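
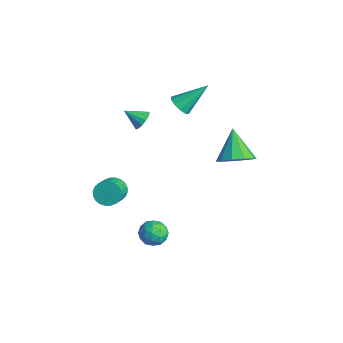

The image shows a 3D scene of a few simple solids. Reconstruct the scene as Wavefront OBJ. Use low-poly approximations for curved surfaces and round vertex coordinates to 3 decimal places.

v -1.722 -3.087 -2.237
v -1.137 -2.909 -2.689
v -0.294 -3.716 -1.915
v -0.878 -3.893 -1.463
v -1.119 -2.695 -2.485
v -0.276 -3.501 -1.711
v -1.194 -2.54 -2.243
v -0.35 -3.347 -1.469
v -1.348 -2.469 -2
v -0.505 -3.275 -1.226
v -1.559 -2.491 -1.793
v -0.716 -3.298 -1.019
v -1.795 -2.605 -1.654
v -0.952 -3.411 -0.88
v -2.02 -2.791 -1.603
v -1.177 -3.598 -0.83
v -2.2 -3.023 -1.649
v -1.356 -3.83 -0.876
v -2.306 -3.264 -1.785
v -1.463 -4.071 -1.011
v -2.324 -3.479 -1.989
v -1.481 -4.285 -1.215
v -2.25 -3.633 -2.231
v -1.406 -4.44 -1.457
v -2.095 -3.705 -2.474
v -1.252 -4.511 -1.7
v -1.884 -3.682 -2.681
v -1.041 -4.489 -1.907
v -1.648 -3.569 -2.82
v -0.805 -4.375 -2.046
v -1.423 -3.382 -2.87
v -0.58 -4.189 -2.097
v -1.244 -3.15 -2.824
v -0.4 -3.957 -2.051
v 1.99 -2.37 -3.369
v 2.481 -2.21 -2.746
v 1.659 -3.51 -2.814
v 2.15 -3.35 -2.191
v 1.474 -2.917 -2.295
v 1.679 -2.212 -2.638
v 2.461 -3.508 -2.922
v 2.666 -2.803 -3.265
v 2.773 -2.913 -2.47
v 2.163 -2.547 -2.082
v 1.977 -3.173 -3.478
v 1.367 -2.807 -3.09
v 2.264 -2.19 -3.106
v 1.876 -3.53 -2.454
v 1.478 -3.275 -2.515
v 1.767 -3.181 -2.149
v 1.793 -2.192 -3.043
v 2.082 -2.097 -2.677
v 1.49 -2.512 -2.412
v 2.058 -3.623 -2.883
v 2.347 -3.528 -2.517
v 2.373 -2.539 -3.411
v 2.662 -2.445 -3.045
v 2.65 -3.208 -3.148
v 2.725 -2.509 -2.577
v 2.53 -3.179 -2.251
v 2.713 -3.272 -2.681
v 2.833 -2.858 -2.882
v 2.366 -2.294 -2.35
v 2.172 -2.964 -2.024
v 1.774 -2.709 -2.085
v 1.894 -2.295 -2.287
v 2.537 -2.707 -2.188
v 1.968 -2.756 -3.536
v 1.774 -3.426 -3.21
v 2.246 -3.425 -3.273
v 2.366 -3.011 -3.475
v 1.61 -2.541 -3.309
v 1.415 -3.211 -2.983
v 1.307 -2.862 -2.678
v 1.427 -2.448 -2.879
v 1.603 -3.013 -3.372
v -2.875 1.536 1.813
v -2.179 1.472 1.689
v -2.505 3.044 3.107
v -2.342 1.76 1.401
v -2.709 1.962 1.27
v -3.139 2.002 1.347
v -3.468 1.864 1.602
v -3.571 1.601 1.938
v -3.408 1.313 2.226
v -3.041 1.111 2.357
v -2.611 1.071 2.28
v -2.281 1.209 2.025
v 4.189 0.631 3.267
v 4.668 0.064 3.937
v 2.971 1.149 4.573
v 4.92 0.628 3.949
v 4.893 1.193 3.7
v 4.598 1.544 3.286
v 4.146 1.546 2.864
v 3.711 1.198 2.596
v 3.458 0.634 2.584
v 3.485 0.069 2.833
v 3.781 -0.281 3.247
v 4.232 -0.283 3.669
v -2.68 -0.797 1.731
v -2.151 -1.115 1.901
v -3.32 -1.523 2.369
v -2.197 -0.856 2.148
v -2.397 -0.579 2.263
v -2.687 -0.371 2.209
v -2.974 -0.298 2.003
v -3.168 -0.383 1.711
v -3.206 -0.6 1.426
v -3.078 -0.879 1.237
v -2.823 -1.132 1.205
v -2.522 -1.279 1.34
v -2.272 -1.272 1.6
f 2 1 5
f 2 5 3
f 3 5 6
f 3 6 4
f 5 1 7
f 5 7 6
f 6 7 8
f 6 8 4
f 7 1 9
f 7 9 8
f 8 9 10
f 8 10 4
f 9 1 11
f 9 11 10
f 10 11 12
f 10 12 4
f 11 1 13
f 11 13 12
f 12 13 14
f 12 14 4
f 13 1 15
f 13 15 14
f 14 15 16
f 14 16 4
f 15 1 17
f 15 17 16
f 16 17 18
f 16 18 4
f 17 1 19
f 17 19 18
f 18 19 20
f 18 20 4
f 19 1 21
f 19 21 20
f 20 21 22
f 20 22 4
f 21 1 23
f 21 23 22
f 22 23 24
f 22 24 4
f 23 1 25
f 23 25 24
f 24 25 26
f 24 26 4
f 25 1 27
f 25 27 26
f 26 27 28
f 26 28 4
f 27 1 29
f 27 29 28
f 28 29 30
f 28 30 4
f 29 1 31
f 29 31 30
f 30 31 32
f 30 32 4
f 31 1 33
f 31 33 32
f 32 33 34
f 32 34 4
f 33 1 2
f 33 2 34
f 34 2 3
f 34 3 4
f 35 72 51
f 72 46 75
f 51 75 40
f 72 75 51
f 35 51 47
f 51 40 52
f 47 52 36
f 51 52 47
f 35 47 56
f 47 36 57
f 56 57 42
f 47 57 56
f 35 56 68
f 56 42 71
f 68 71 45
f 56 71 68
f 35 68 72
f 68 45 76
f 72 76 46
f 68 76 72
f 36 52 63
f 52 40 66
f 63 66 44
f 52 66 63
f 40 75 53
f 75 46 74
f 53 74 39
f 75 74 53
f 46 76 73
f 76 45 69
f 73 69 37
f 76 69 73
f 45 71 70
f 71 42 58
f 70 58 41
f 71 58 70
f 42 57 62
f 57 36 59
f 62 59 43
f 57 59 62
f 38 64 50
f 64 44 65
f 50 65 39
f 64 65 50
f 38 50 48
f 50 39 49
f 48 49 37
f 50 49 48
f 38 48 55
f 48 37 54
f 55 54 41
f 48 54 55
f 38 55 60
f 55 41 61
f 60 61 43
f 55 61 60
f 38 60 64
f 60 43 67
f 64 67 44
f 60 67 64
f 39 65 53
f 65 44 66
f 53 66 40
f 65 66 53
f 37 49 73
f 49 39 74
f 73 74 46
f 49 74 73
f 41 54 70
f 54 37 69
f 70 69 45
f 54 69 70
f 43 61 62
f 61 41 58
f 62 58 42
f 61 58 62
f 44 67 63
f 67 43 59
f 63 59 36
f 67 59 63
f 78 77 80
f 78 80 79
f 80 77 81
f 80 81 79
f 81 77 82
f 81 82 79
f 82 77 83
f 82 83 79
f 83 77 84
f 83 84 79
f 84 77 85
f 84 85 79
f 85 77 86
f 85 86 79
f 86 77 87
f 86 87 79
f 87 77 88
f 87 88 79
f 88 77 78
f 88 78 79
f 90 89 92
f 90 92 91
f 92 89 93
f 92 93 91
f 93 89 94
f 93 94 91
f 94 89 95
f 94 95 91
f 95 89 96
f 95 96 91
f 96 89 97
f 96 97 91
f 97 89 98
f 97 98 91
f 98 89 99
f 98 99 91
f 99 89 100
f 99 100 91
f 100 89 90
f 100 90 91
f 102 101 104
f 102 104 103
f 104 101 105
f 104 105 103
f 105 101 106
f 105 106 103
f 106 101 107
f 106 107 103
f 107 101 108
f 107 108 103
f 108 101 109
f 108 109 103
f 109 101 110
f 109 110 103
f 110 101 111
f 110 111 103
f 111 101 112
f 111 112 103
f 112 101 113
f 112 113 103
f 113 101 102
f 113 102 103



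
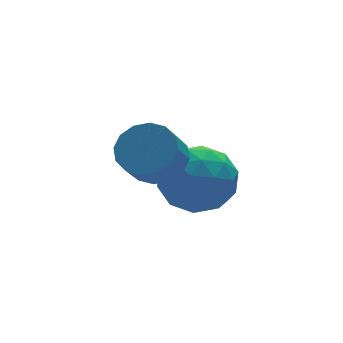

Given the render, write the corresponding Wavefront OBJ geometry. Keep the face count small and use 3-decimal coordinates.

v -1.378 -3.428 2.423
v -0.64 -3.69 2.823
v -1.203 -4.095 3.598
v -1.942 -3.832 3.197
v -0.719 -3.271 2.984
v -1.282 -3.676 3.759
v -0.975 -2.894 2.995
v -1.538 -3.299 3.769
v -1.339 -2.661 2.852
v -1.902 -3.065 3.627
v -1.713 -2.632 2.595
v -2.277 -3.037 3.369
v -1.998 -2.817 2.291
v -2.562 -3.222 3.066
v -2.117 -3.165 2.022
v -2.68 -3.57 2.797
v -2.038 -3.584 1.861
v -2.601 -3.989 2.636
v -1.782 -3.961 1.851
v -2.345 -4.366 2.625
v -1.418 -4.195 1.993
v -1.981 -4.599 2.768
v -1.043 -4.223 2.251
v -1.607 -4.628 3.025
v -0.758 -4.038 2.554
v -1.322 -4.443 3.329
v -0.684 -2.36 0.194
v -0.22 -1.757 1.147
v 1.14 -2.783 -0.427
v 1.604 -2.18 0.526
v 1.012 -3.232 0.7
v -0.116 -2.97 1.084
v 1.036 -1.57 -0.364
v -0.092 -1.308 0.02
v 0.843 -1.268 0.802
v 0.828 -2.296 1.46
v 0.092 -2.244 -0.74
v 0.077 -3.272 -0.082
v -0.613 -2.021 0.725
v 1.533 -2.519 -0.005
v 1.184 -3.137 0.097
v 1.457 -2.783 0.658
v -0.551 -2.734 0.687
v -0.279 -2.38 1.248
v 0.446 -3.247 0.985
v 1.199 -2.16 -0.528
v 1.471 -1.806 0.033
v -0.537 -1.757 0.062
v -0.264 -1.403 0.623
v 0.474 -1.293 -0.265
v 0.285 -1.379 1.082
v 1.358 -1.629 0.718
v 1.024 -1.27 0.195
v 0.361 -1.116 0.42
v 0.276 -1.983 1.469
v 1.349 -2.232 1.104
v 1.001 -2.851 1.206
v 0.338 -2.697 1.432
v 0.901 -1.696 1.266
v -0.429 -2.308 -0.384
v 0.644 -2.557 -0.749
v 0.582 -1.843 -0.712
v -0.081 -1.689 -0.486
v -0.438 -2.911 0.002
v 0.635 -3.161 -0.362
v 0.559 -3.424 0.3
v -0.104 -3.27 0.525
v 0.019 -2.844 -0.546
f 2 1 5
f 2 5 3
f 3 5 6
f 3 6 4
f 5 1 7
f 5 7 6
f 6 7 8
f 6 8 4
f 7 1 9
f 7 9 8
f 8 9 10
f 8 10 4
f 9 1 11
f 9 11 10
f 10 11 12
f 10 12 4
f 11 1 13
f 11 13 12
f 12 13 14
f 12 14 4
f 13 1 15
f 13 15 14
f 14 15 16
f 14 16 4
f 15 1 17
f 15 17 16
f 16 17 18
f 16 18 4
f 17 1 19
f 17 19 18
f 18 19 20
f 18 20 4
f 19 1 21
f 19 21 20
f 20 21 22
f 20 22 4
f 21 1 23
f 21 23 22
f 22 23 24
f 22 24 4
f 23 1 25
f 23 25 24
f 24 25 26
f 24 26 4
f 25 1 2
f 25 2 26
f 26 2 3
f 26 3 4
f 27 64 43
f 64 38 67
f 43 67 32
f 64 67 43
f 27 43 39
f 43 32 44
f 39 44 28
f 43 44 39
f 27 39 48
f 39 28 49
f 48 49 34
f 39 49 48
f 27 48 60
f 48 34 63
f 60 63 37
f 48 63 60
f 27 60 64
f 60 37 68
f 64 68 38
f 60 68 64
f 28 44 55
f 44 32 58
f 55 58 36
f 44 58 55
f 32 67 45
f 67 38 66
f 45 66 31
f 67 66 45
f 38 68 65
f 68 37 61
f 65 61 29
f 68 61 65
f 37 63 62
f 63 34 50
f 62 50 33
f 63 50 62
f 34 49 54
f 49 28 51
f 54 51 35
f 49 51 54
f 30 56 42
f 56 36 57
f 42 57 31
f 56 57 42
f 30 42 40
f 42 31 41
f 40 41 29
f 42 41 40
f 30 40 47
f 40 29 46
f 47 46 33
f 40 46 47
f 30 47 52
f 47 33 53
f 52 53 35
f 47 53 52
f 30 52 56
f 52 35 59
f 56 59 36
f 52 59 56
f 31 57 45
f 57 36 58
f 45 58 32
f 57 58 45
f 29 41 65
f 41 31 66
f 65 66 38
f 41 66 65
f 33 46 62
f 46 29 61
f 62 61 37
f 46 61 62
f 35 53 54
f 53 33 50
f 54 50 34
f 53 50 54
f 36 59 55
f 59 35 51
f 55 51 28
f 59 51 55



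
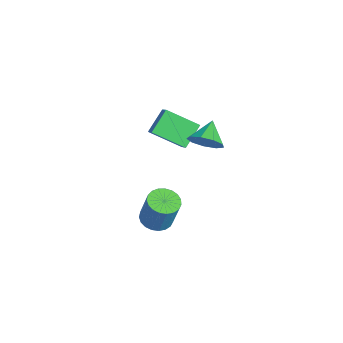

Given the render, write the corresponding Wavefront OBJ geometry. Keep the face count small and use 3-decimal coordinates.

v -3.597 -0.135 1.969
v -2.479 -0.182 2.907
v -2.888 1.305 1.198
v -1.771 1.257 2.136
v -2.889 -0.957 1.084
v -1.772 -1.005 2.022
v -2.181 0.482 0.313
v -1.063 0.435 1.251
v 0.352 1.022 2.786
v 0.935 1.259 3.401
v -0.572 1.558 3.454
v 0.886 1.692 2.986
v 0.587 1.811 2.477
v 0.178 1.561 2.113
v -0.15 1.059 2.063
v -0.243 0.539 2.352
v -0.058 0.245 2.844
v 0.319 0.314 3.308
v 0.711 0.715 3.528
v -1.229 -0.934 -3.956
v -0.698 -0.36 -4.201
v -0.219 -0.071 -2.49
v -0.751 -0.646 -2.244
v -0.982 -0.178 -4.152
v -0.503 0.111 -2.441
v -1.308 -0.126 -4.07
v -0.83 0.163 -2.359
v -1.621 -0.215 -3.967
v -1.143 0.074 -2.256
v -1.867 -0.427 -3.863
v -1.389 -0.138 -2.152
v -2.002 -0.728 -3.775
v -1.524 -0.439 -2.064
v -2.003 -1.064 -3.717
v -1.525 -0.775 -2.006
v -1.871 -1.377 -3.701
v -1.392 -1.089 -1.99
v -1.627 -1.615 -3.729
v -1.149 -1.326 -2.018
v -1.315 -1.734 -3.796
v -0.837 -1.445 -2.085
v -0.988 -1.716 -3.891
v -0.51 -1.427 -2.18
v -0.703 -1.562 -3.997
v -0.224 -1.273 -2.286
v -0.508 -1.3 -4.095
v -0.03 -1.011 -2.384
v -0.439 -0.974 -4.17
v 0.04 -0.685 -2.459
v -0.505 -0.642 -4.207
v -0.027 -0.353 -2.496
f 2 4 1
f 5 2 1
f 1 4 3
f 3 5 1
f 2 8 4
f 6 2 5
f 6 8 2
f 4 8 3
f 7 5 3
f 3 8 7
f 7 6 5
f 8 6 7
f 10 9 12
f 10 12 11
f 12 9 13
f 12 13 11
f 13 9 14
f 13 14 11
f 14 9 15
f 14 15 11
f 15 9 16
f 15 16 11
f 16 9 17
f 16 17 11
f 17 9 18
f 17 18 11
f 18 9 19
f 18 19 11
f 19 9 10
f 19 10 11
f 21 20 24
f 21 24 22
f 22 24 25
f 22 25 23
f 24 20 26
f 24 26 25
f 25 26 27
f 25 27 23
f 26 20 28
f 26 28 27
f 27 28 29
f 27 29 23
f 28 20 30
f 28 30 29
f 29 30 31
f 29 31 23
f 30 20 32
f 30 32 31
f 31 32 33
f 31 33 23
f 32 20 34
f 32 34 33
f 33 34 35
f 33 35 23
f 34 20 36
f 34 36 35
f 35 36 37
f 35 37 23
f 36 20 38
f 36 38 37
f 37 38 39
f 37 39 23
f 38 20 40
f 38 40 39
f 39 40 41
f 39 41 23
f 40 20 42
f 40 42 41
f 41 42 43
f 41 43 23
f 42 20 44
f 42 44 43
f 43 44 45
f 43 45 23
f 44 20 46
f 44 46 45
f 45 46 47
f 45 47 23
f 46 20 48
f 46 48 47
f 47 48 49
f 47 49 23
f 48 20 50
f 48 50 49
f 49 50 51
f 49 51 23
f 50 20 21
f 50 21 51
f 51 21 22
f 51 22 23



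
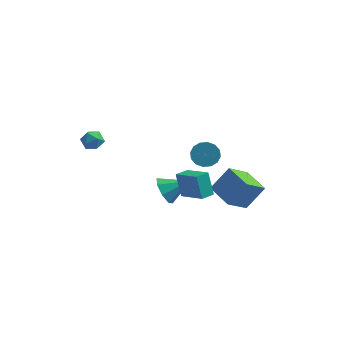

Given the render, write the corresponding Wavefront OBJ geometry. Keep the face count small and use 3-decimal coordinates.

v -0.148 1.717 -2.954
v 0.196 2.159 -3.806
v 1.328 2.163 -2.126
v -0.206 2.653 -3.355
v -0.574 2.599 -2.669
v -0.693 2.028 -2.15
v -0.493 1.275 -2.102
v -0.09 0.781 -2.553
v 0.278 0.836 -3.239
v 0.397 1.406 -3.758
v 4.567 2.841 -4.675
v 3.657 1.611 -3.434
v 3.289 4.052 -4.411
v 2.379 2.821 -3.17
v 5.541 3.559 -3.25
v 4.631 2.328 -2.009
v 4.263 4.769 -2.986
v 3.353 3.539 -1.745
v 2.974 -2.735 0.641
v 2.545 -2.206 2.045
v 1.597 -1.838 -0.118
v 1.168 -1.309 1.286
v 3.492 -2.031 0.534
v 3.063 -1.502 1.938
v 2.115 -1.134 -0.225
v 1.686 -0.605 1.179
v 2.568 0.327 1.973
v 3.289 0.109 1.58
v 3.433 -0.846 2.374
v 2.712 -0.627 2.767
v 3.412 0.39 1.895
v 3.556 -0.565 2.689
v 3.309 0.654 2.232
v 3.453 -0.301 3.026
v 3.007 0.831 2.499
v 3.151 -0.124 3.293
v 2.588 0.872 2.625
v 2.732 -0.082 3.419
v 2.163 0.768 2.576
v 2.307 -0.186 3.37
v 1.847 0.546 2.366
v 1.991 -0.409 3.16
v 1.724 0.265 2.051
v 1.868 -0.69 2.845
v 1.827 0.001 1.714
v 1.971 -0.954 2.508
v 2.129 -0.176 1.447
v 2.273 -1.131 2.241
v 2.548 -0.218 1.321
v 2.692 -1.172 2.115
v 2.973 -0.114 1.37
v 3.117 -1.068 2.164
v -3.842 -1.365 4.237
v -3.168 -1.524 4.488
v -3.772 -2.276 3.472
v -3.098 -2.435 3.723
v -3.686 -2.543 4.152
v -3.729 -1.98 4.625
v -3.211 -1.82 3.335
v -3.254 -1.257 3.808
v -2.778 -1.805 3.93
v -3.072 -2.252 4.436
v -3.868 -1.548 3.524
v -4.162 -1.995 4.03
f 2 1 4
f 2 4 3
f 4 1 5
f 4 5 3
f 5 1 6
f 5 6 3
f 6 1 7
f 6 7 3
f 7 1 8
f 7 8 3
f 8 1 9
f 8 9 3
f 9 1 10
f 9 10 3
f 10 1 2
f 10 2 3
f 12 14 11
f 15 12 11
f 11 14 13
f 13 15 11
f 12 18 14
f 16 12 15
f 16 18 12
f 14 18 13
f 17 15 13
f 13 18 17
f 17 16 15
f 18 16 17
f 20 22 19
f 23 20 19
f 19 22 21
f 21 23 19
f 20 26 22
f 24 20 23
f 24 26 20
f 22 26 21
f 25 23 21
f 21 26 25
f 25 24 23
f 26 24 25
f 28 27 31
f 28 31 29
f 29 31 32
f 29 32 30
f 31 27 33
f 31 33 32
f 32 33 34
f 32 34 30
f 33 27 35
f 33 35 34
f 34 35 36
f 34 36 30
f 35 27 37
f 35 37 36
f 36 37 38
f 36 38 30
f 37 27 39
f 37 39 38
f 38 39 40
f 38 40 30
f 39 27 41
f 39 41 40
f 40 41 42
f 40 42 30
f 41 27 43
f 41 43 42
f 42 43 44
f 42 44 30
f 43 27 45
f 43 45 44
f 44 45 46
f 44 46 30
f 45 27 47
f 45 47 46
f 46 47 48
f 46 48 30
f 47 27 49
f 47 49 48
f 48 49 50
f 48 50 30
f 49 27 51
f 49 51 50
f 50 51 52
f 50 52 30
f 51 27 28
f 51 28 52
f 52 28 29
f 52 29 30
f 53 64 58
f 53 58 54
f 53 54 60
f 53 60 63
f 53 63 64
f 54 58 62
f 58 64 57
f 64 63 55
f 63 60 59
f 60 54 61
f 56 62 57
f 56 57 55
f 56 55 59
f 56 59 61
f 56 61 62
f 57 62 58
f 55 57 64
f 59 55 63
f 61 59 60
f 62 61 54



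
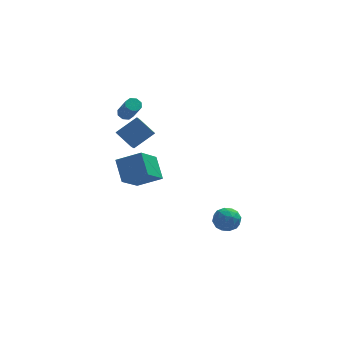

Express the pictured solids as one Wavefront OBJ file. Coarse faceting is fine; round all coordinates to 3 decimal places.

v 2.335 -3.131 -1.961
v 3.082 -3.102 -2.3
v 2.778 -3.998 -1.06
v 3.525 -3.969 -1.399
v 3.23 -3.316 -0.999
v 2.956 -2.78 -1.556
v 2.904 -4.32 -1.804
v 2.63 -3.784 -2.361
v 3.433 -3.837 -2.203
v 3.635 -3.216 -1.705
v 2.225 -3.884 -1.655
v 2.427 -3.263 -1.157
v 2.669 -3.04 -2.21
v 3.191 -4.06 -1.15
v 3.017 -3.676 -0.915
v 3.456 -3.659 -1.114
v 2.596 -2.851 -1.773
v 3.034 -2.834 -1.972
v 3.122 -2.96 -1.207
v 2.826 -4.266 -1.388
v 3.264 -4.249 -1.587
v 2.404 -3.441 -2.246
v 2.843 -3.424 -2.445
v 2.738 -4.14 -2.153
v 3.315 -3.455 -2.352
v 3.575 -3.965 -1.822
v 3.21 -4.171 -2.06
v 3.049 -3.856 -2.388
v 3.433 -3.09 -2.06
v 3.694 -3.6 -1.53
v 3.521 -3.217 -1.295
v 3.36 -2.902 -1.622
v 3.64 -3.522 -2.002
v 2.166 -3.5 -1.83
v 2.427 -4.01 -1.3
v 2.5 -4.198 -1.738
v 2.339 -3.883 -2.065
v 2.285 -3.135 -1.538
v 2.545 -3.645 -1.008
v 2.811 -3.244 -0.972
v 2.65 -2.929 -1.3
v 2.22 -3.578 -1.358
v -1.82 0.829 1.27
v -1.987 -0.173 2.017
v -2.641 1.515 2.008
v -2.808 0.514 2.754
v -0.652 1.286 2.146
v -0.819 0.285 2.892
v -1.473 1.973 2.883
v -1.64 0.971 3.63
v -1.049 1.761 -1.503
v -1.366 2.934 -0.446
v -2.489 2.019 -2.222
v -2.807 3.191 -1.165
v -0.153 3.169 -2.795
v -0.471 4.341 -1.738
v -1.594 3.426 -3.514
v -1.911 4.599 -2.457
v -2.178 4.408 1.916
v -1.734 4.638 1.923
v -1.299 3.763 3.151
v -1.742 3.532 3.144
v -1.994 4.815 2.141
v -1.559 3.939 3.369
v -2.362 4.753 2.227
v -1.927 3.878 3.456
v -2.622 4.489 2.131
v -2.186 3.614 3.359
v -2.621 4.177 1.909
v -2.186 3.302 3.137
v -2.361 4.001 1.691
v -1.926 3.125 2.919
v -1.993 4.062 1.604
v -1.558 3.187 2.833
v -1.734 4.326 1.701
v -1.298 3.451 2.929
f 1 38 17
f 38 12 41
f 17 41 6
f 38 41 17
f 1 17 13
f 17 6 18
f 13 18 2
f 17 18 13
f 1 13 22
f 13 2 23
f 22 23 8
f 13 23 22
f 1 22 34
f 22 8 37
f 34 37 11
f 22 37 34
f 1 34 38
f 34 11 42
f 38 42 12
f 34 42 38
f 2 18 29
f 18 6 32
f 29 32 10
f 18 32 29
f 6 41 19
f 41 12 40
f 19 40 5
f 41 40 19
f 12 42 39
f 42 11 35
f 39 35 3
f 42 35 39
f 11 37 36
f 37 8 24
f 36 24 7
f 37 24 36
f 8 23 28
f 23 2 25
f 28 25 9
f 23 25 28
f 4 30 16
f 30 10 31
f 16 31 5
f 30 31 16
f 4 16 14
f 16 5 15
f 14 15 3
f 16 15 14
f 4 14 21
f 14 3 20
f 21 20 7
f 14 20 21
f 4 21 26
f 21 7 27
f 26 27 9
f 21 27 26
f 4 26 30
f 26 9 33
f 30 33 10
f 26 33 30
f 5 31 19
f 31 10 32
f 19 32 6
f 31 32 19
f 3 15 39
f 15 5 40
f 39 40 12
f 15 40 39
f 7 20 36
f 20 3 35
f 36 35 11
f 20 35 36
f 9 27 28
f 27 7 24
f 28 24 8
f 27 24 28
f 10 33 29
f 33 9 25
f 29 25 2
f 33 25 29
f 44 46 43
f 47 44 43
f 43 46 45
f 45 47 43
f 44 50 46
f 48 44 47
f 48 50 44
f 46 50 45
f 49 47 45
f 45 50 49
f 49 48 47
f 50 48 49
f 52 54 51
f 55 52 51
f 51 54 53
f 53 55 51
f 52 58 54
f 56 52 55
f 56 58 52
f 54 58 53
f 57 55 53
f 53 58 57
f 57 56 55
f 58 56 57
f 60 59 63
f 60 63 61
f 61 63 64
f 61 64 62
f 63 59 65
f 63 65 64
f 64 65 66
f 64 66 62
f 65 59 67
f 65 67 66
f 66 67 68
f 66 68 62
f 67 59 69
f 67 69 68
f 68 69 70
f 68 70 62
f 69 59 71
f 69 71 70
f 70 71 72
f 70 72 62
f 71 59 73
f 71 73 72
f 72 73 74
f 72 74 62
f 73 59 75
f 73 75 74
f 74 75 76
f 74 76 62
f 75 59 60
f 75 60 76
f 76 60 61
f 76 61 62



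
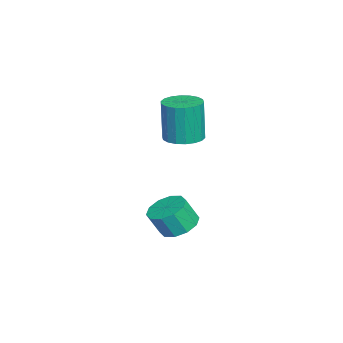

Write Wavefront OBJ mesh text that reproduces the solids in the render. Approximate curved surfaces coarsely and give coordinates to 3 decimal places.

v -3.148 1.864 -0.196
v -2.556 1.357 -0.168
v -2.699 1.289 1.585
v -3.292 1.796 1.556
v -2.396 1.664 -0.143
v -2.539 1.597 1.61
v -2.385 2.011 -0.129
v -2.528 1.943 1.624
v -2.526 2.328 -0.128
v -2.669 2.261 1.625
v -2.789 2.554 -0.141
v -2.932 2.486 1.612
v -3.124 2.643 -0.165
v -3.267 2.575 1.588
v -3.463 2.577 -0.195
v -3.606 2.51 1.558
v -3.741 2.371 -0.225
v -3.884 2.303 1.528
v -3.901 2.063 -0.25
v -4.044 1.996 1.503
v -3.912 1.717 -0.264
v -4.055 1.649 1.489
v -3.771 1.399 -0.265
v -3.914 1.332 1.488
v -3.508 1.174 -0.252
v -3.651 1.106 1.501
v -3.173 1.085 -0.228
v -3.316 1.017 1.525
v -2.834 1.15 -0.198
v -2.977 1.083 1.555
v -1.854 1.847 -4.046
v -1.141 2.201 -3.968
v -1.013 1.727 -2.995
v -1.726 1.373 -3.074
v -1.483 2.502 -3.776
v -1.355 2.028 -2.803
v -1.967 2.553 -3.688
v -1.838 2.079 -2.715
v -2.408 2.334 -3.736
v -2.279 1.86 -2.763
v -2.637 1.929 -3.903
v -2.508 1.455 -2.93
v -2.567 1.493 -4.125
v -2.439 1.019 -3.152
v -2.225 1.192 -4.317
v -2.097 0.718 -3.344
v -1.742 1.141 -4.405
v -1.613 0.667 -3.432
v -1.301 1.36 -4.357
v -1.172 0.886 -3.384
v -1.072 1.765 -4.19
v -0.943 1.291 -3.217
f 2 1 5
f 2 5 3
f 3 5 6
f 3 6 4
f 5 1 7
f 5 7 6
f 6 7 8
f 6 8 4
f 7 1 9
f 7 9 8
f 8 9 10
f 8 10 4
f 9 1 11
f 9 11 10
f 10 11 12
f 10 12 4
f 11 1 13
f 11 13 12
f 12 13 14
f 12 14 4
f 13 1 15
f 13 15 14
f 14 15 16
f 14 16 4
f 15 1 17
f 15 17 16
f 16 17 18
f 16 18 4
f 17 1 19
f 17 19 18
f 18 19 20
f 18 20 4
f 19 1 21
f 19 21 20
f 20 21 22
f 20 22 4
f 21 1 23
f 21 23 22
f 22 23 24
f 22 24 4
f 23 1 25
f 23 25 24
f 24 25 26
f 24 26 4
f 25 1 27
f 25 27 26
f 26 27 28
f 26 28 4
f 27 1 29
f 27 29 28
f 28 29 30
f 28 30 4
f 29 1 2
f 29 2 30
f 30 2 3
f 30 3 4
f 32 31 35
f 32 35 33
f 33 35 36
f 33 36 34
f 35 31 37
f 35 37 36
f 36 37 38
f 36 38 34
f 37 31 39
f 37 39 38
f 38 39 40
f 38 40 34
f 39 31 41
f 39 41 40
f 40 41 42
f 40 42 34
f 41 31 43
f 41 43 42
f 42 43 44
f 42 44 34
f 43 31 45
f 43 45 44
f 44 45 46
f 44 46 34
f 45 31 47
f 45 47 46
f 46 47 48
f 46 48 34
f 47 31 49
f 47 49 48
f 48 49 50
f 48 50 34
f 49 31 51
f 49 51 50
f 50 51 52
f 50 52 34
f 51 31 32
f 51 32 52
f 52 32 33
f 52 33 34



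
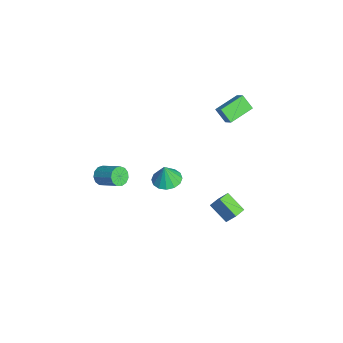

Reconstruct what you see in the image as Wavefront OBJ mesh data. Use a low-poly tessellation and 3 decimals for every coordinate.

v 3.359 -0.826 0.53
v 3.907 -0.163 0.556
v 3.501 -0.994 1.79
v 3.505 0.016 0.625
v 3.065 -0.03 0.669
v 2.703 -0.289 0.675
v 2.517 -0.693 0.642
v 2.557 -1.131 0.579
v 2.811 -1.488 0.503
v 3.213 -1.668 0.434
v 3.653 -1.622 0.39
v 4.015 -1.363 0.384
v 4.201 -0.959 0.417
v 4.161 -0.52 0.48
v -2.56 4.071 1.964
v -1.935 4.293 2.495
v -2.063 4.58 1.165
v -1.438 4.803 1.696
v -1.742 2.677 1.584
v -1.117 2.9 2.115
v -1.245 3.187 0.785
v -0.62 3.409 1.316
v 2.395 3.173 -4.52
v 1.523 2.373 -3.699
v 2.789 3.667 -3.619
v 1.917 2.867 -2.799
v 2.963 2.613 -4.461
v 2.091 1.813 -3.641
v 3.357 3.107 -3.561
v 2.485 2.307 -2.74
v 1.149 -4.198 -0.904
v 1.512 -4.133 -1.439
v 2.454 -3.237 -0.691
v 2.091 -3.302 -0.156
v 1.264 -3.863 -1.45
v 2.206 -2.967 -0.701
v 0.98 -3.7 -1.287
v 1.921 -2.804 -0.538
v 0.749 -3.695 -1.002
v 1.69 -2.799 -0.254
v 0.645 -3.85 -0.687
v 1.587 -2.954 0.062
v 0.701 -4.115 -0.44
v 1.643 -3.219 0.308
v 0.9 -4.406 -0.341
v 1.842 -3.51 0.407
v 1.178 -4.632 -0.421
v 2.119 -3.736 0.328
v 1.446 -4.719 -0.654
v 2.388 -3.823 0.095
v 1.621 -4.641 -0.967
v 2.562 -3.745 -0.218
v 1.645 -4.423 -1.259
v 2.587 -3.527 -0.511
f 2 1 4
f 2 4 3
f 4 1 5
f 4 5 3
f 5 1 6
f 5 6 3
f 6 1 7
f 6 7 3
f 7 1 8
f 7 8 3
f 8 1 9
f 8 9 3
f 9 1 10
f 9 10 3
f 10 1 11
f 10 11 3
f 11 1 12
f 11 12 3
f 12 1 13
f 12 13 3
f 13 1 14
f 13 14 3
f 14 1 2
f 14 2 3
f 16 18 15
f 19 16 15
f 15 18 17
f 17 19 15
f 16 22 18
f 20 16 19
f 20 22 16
f 18 22 17
f 21 19 17
f 17 22 21
f 21 20 19
f 22 20 21
f 24 26 23
f 27 24 23
f 23 26 25
f 25 27 23
f 24 30 26
f 28 24 27
f 28 30 24
f 26 30 25
f 29 27 25
f 25 30 29
f 29 28 27
f 30 28 29
f 32 31 35
f 32 35 33
f 33 35 36
f 33 36 34
f 35 31 37
f 35 37 36
f 36 37 38
f 36 38 34
f 37 31 39
f 37 39 38
f 38 39 40
f 38 40 34
f 39 31 41
f 39 41 40
f 40 41 42
f 40 42 34
f 41 31 43
f 41 43 42
f 42 43 44
f 42 44 34
f 43 31 45
f 43 45 44
f 44 45 46
f 44 46 34
f 45 31 47
f 45 47 46
f 46 47 48
f 46 48 34
f 47 31 49
f 47 49 48
f 48 49 50
f 48 50 34
f 49 31 51
f 49 51 50
f 50 51 52
f 50 52 34
f 51 31 53
f 51 53 52
f 52 53 54
f 52 54 34
f 53 31 32
f 53 32 54
f 54 32 33
f 54 33 34



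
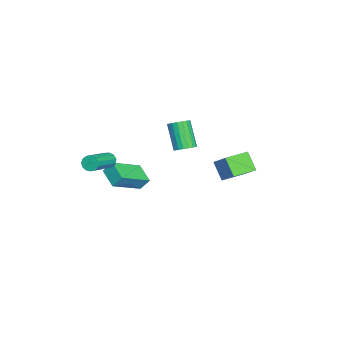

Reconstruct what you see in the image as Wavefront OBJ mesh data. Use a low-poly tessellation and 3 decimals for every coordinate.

v -3.322 -2.49 -3.916
v -1.96 -3.822 -2.836
v -3.36 -1.967 -3.222
v -1.998 -3.298 -2.142
v -2.282 -1.802 -4.378
v -0.92 -3.133 -3.298
v -2.32 -1.278 -3.684
v -0.958 -2.61 -2.604
v 0.368 2.508 0.059
v 1.183 3.209 1.017
v -0.526 3.598 0.023
v 0.289 4.298 0.981
v 1.031 3.022 -0.881
v 1.846 3.722 0.077
v 0.137 4.111 -0.917
v 0.952 4.812 0.041
v 2.119 -2.852 0.969
v 2.371 -2.782 0.543
v 4.112 -3.418 1.464
v 3.861 -3.488 1.891
v 2.385 -2.539 0.684
v 4.126 -3.174 1.605
v 2.315 -2.395 0.916
v 4.056 -3.031 1.837
v 2.182 -2.396 1.165
v 3.924 -3.032 2.086
v 2.03 -2.542 1.352
v 3.772 -3.178 2.273
v 1.906 -2.787 1.417
v 3.648 -3.423 2.338
v 1.85 -3.052 1.34
v 3.591 -3.688 2.262
v 1.879 -3.254 1.146
v 3.621 -3.889 2.067
v 1.985 -3.328 0.895
v 3.726 -3.964 1.817
v 2.133 -3.251 0.668
v 3.874 -3.887 1.59
v 2.277 -3.048 0.537
v 4.018 -3.683 1.458
v -3.331 0.577 -1.569
v -2.813 0.267 -1.33
v -3.79 -0.227 0.149
v -4.309 0.083 -0.091
v -2.784 0.533 -1.222
v -3.761 0.04 0.257
v -2.863 0.809 -1.182
v -3.841 0.315 0.296
v -3.035 1.038 -1.22
v -4.013 0.544 0.259
v -3.266 1.176 -1.326
v -4.244 0.682 0.152
v -3.51 1.196 -1.481
v -4.487 0.702 -0.002
v -3.718 1.092 -1.653
v -4.696 0.599 -0.174
v -3.85 0.887 -1.809
v -4.827 0.393 -0.33
v -3.879 0.62 -1.917
v -4.856 0.127 -0.438
v -3.799 0.345 -1.956
v -4.777 -0.149 -0.478
v -3.627 0.116 -1.919
v -4.605 -0.378 -0.44
v -3.396 -0.022 -1.812
v -4.374 -0.516 -0.334
v -3.153 -0.042 -1.658
v -4.13 -0.536 -0.179
v -2.944 0.061 -1.486
v -3.922 -0.432 -0.007
f 2 4 1
f 5 2 1
f 1 4 3
f 3 5 1
f 2 8 4
f 6 2 5
f 6 8 2
f 4 8 3
f 7 5 3
f 3 8 7
f 7 6 5
f 8 6 7
f 10 12 9
f 13 10 9
f 9 12 11
f 11 13 9
f 10 16 12
f 14 10 13
f 14 16 10
f 12 16 11
f 15 13 11
f 11 16 15
f 15 14 13
f 16 14 15
f 18 17 21
f 18 21 19
f 19 21 22
f 19 22 20
f 21 17 23
f 21 23 22
f 22 23 24
f 22 24 20
f 23 17 25
f 23 25 24
f 24 25 26
f 24 26 20
f 25 17 27
f 25 27 26
f 26 27 28
f 26 28 20
f 27 17 29
f 27 29 28
f 28 29 30
f 28 30 20
f 29 17 31
f 29 31 30
f 30 31 32
f 30 32 20
f 31 17 33
f 31 33 32
f 32 33 34
f 32 34 20
f 33 17 35
f 33 35 34
f 34 35 36
f 34 36 20
f 35 17 37
f 35 37 36
f 36 37 38
f 36 38 20
f 37 17 39
f 37 39 38
f 38 39 40
f 38 40 20
f 39 17 18
f 39 18 40
f 40 18 19
f 40 19 20
f 42 41 45
f 42 45 43
f 43 45 46
f 43 46 44
f 45 41 47
f 45 47 46
f 46 47 48
f 46 48 44
f 47 41 49
f 47 49 48
f 48 49 50
f 48 50 44
f 49 41 51
f 49 51 50
f 50 51 52
f 50 52 44
f 51 41 53
f 51 53 52
f 52 53 54
f 52 54 44
f 53 41 55
f 53 55 54
f 54 55 56
f 54 56 44
f 55 41 57
f 55 57 56
f 56 57 58
f 56 58 44
f 57 41 59
f 57 59 58
f 58 59 60
f 58 60 44
f 59 41 61
f 59 61 60
f 60 61 62
f 60 62 44
f 61 41 63
f 61 63 62
f 62 63 64
f 62 64 44
f 63 41 65
f 63 65 64
f 64 65 66
f 64 66 44
f 65 41 67
f 65 67 66
f 66 67 68
f 66 68 44
f 67 41 69
f 67 69 68
f 68 69 70
f 68 70 44
f 69 41 42
f 69 42 70
f 70 42 43
f 70 43 44



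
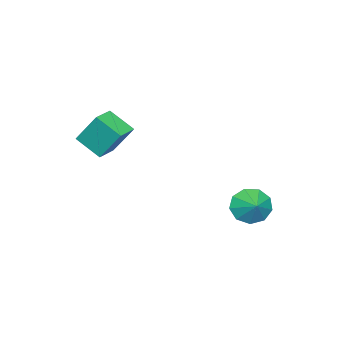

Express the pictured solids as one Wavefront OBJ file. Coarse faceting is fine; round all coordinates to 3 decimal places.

v -3.881 3.039 -2.257
v -3.215 2.709 -2.782
v -3.219 3.621 -1.783
v -3.466 3.213 -3.048
v -3.912 3.635 -2.944
v -4.343 3.778 -2.519
v -4.558 3.576 -1.971
v -4.456 3.123 -1.556
v -4.085 2.63 -1.47
v -3.618 2.329 -1.752
v -3.275 2.36 -2.27
v -1.267 -2.918 1.763
v -1.379 -2.025 3.122
v -1.197 -1.788 1.027
v -1.309 -0.896 2.386
v -0.211 -2.924 1.854
v -0.323 -2.032 3.213
v -0.141 -1.795 1.118
v -0.253 -0.902 2.477
f 2 1 4
f 2 4 3
f 4 1 5
f 4 5 3
f 5 1 6
f 5 6 3
f 6 1 7
f 6 7 3
f 7 1 8
f 7 8 3
f 8 1 9
f 8 9 3
f 9 1 10
f 9 10 3
f 10 1 11
f 10 11 3
f 11 1 2
f 11 2 3
f 13 15 12
f 16 13 12
f 12 15 14
f 14 16 12
f 13 19 15
f 17 13 16
f 17 19 13
f 15 19 14
f 18 16 14
f 14 19 18
f 18 17 16
f 19 17 18



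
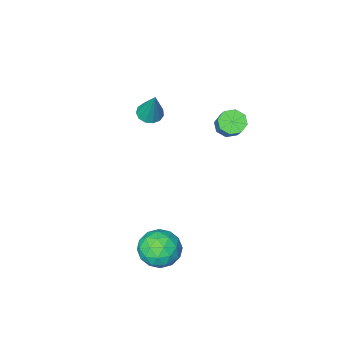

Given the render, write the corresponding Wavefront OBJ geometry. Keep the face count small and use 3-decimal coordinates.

v 3.043 0.772 -1.604
v 3.673 1.274 -1.846
v 3.587 -0.254 -2.314
v 4.217 0.248 -2.556
v 4.157 0.005 -1.753
v 3.821 0.639 -1.314
v 3.439 0.381 -2.846
v 3.103 1.015 -2.407
v 3.918 1.032 -2.614
v 4.362 0.8 -1.938
v 2.898 0.22 -2.222
v 3.342 -0.012 -1.546
v 3.31 1.113 -1.663
v 3.95 -0.093 -2.497
v 3.914 -0.236 -2.025
v 4.285 0.059 -2.168
v 3.397 0.74 -1.35
v 3.768 1.035 -1.492
v 4.052 0.289 -1.437
v 3.492 -0.015 -2.668
v 3.863 0.28 -2.81
v 2.975 0.961 -1.992
v 3.346 1.256 -2.135
v 3.208 0.731 -2.723
v 3.825 1.266 -2.256
v 4.144 0.663 -2.674
v 3.687 0.741 -2.844
v 3.489 1.113 -2.586
v 4.086 1.129 -1.859
v 4.405 0.526 -2.276
v 4.37 0.383 -1.804
v 4.173 0.756 -1.546
v 4.23 0.987 -2.31
v 2.855 0.494 -1.884
v 3.174 -0.109 -2.301
v 3.087 0.264 -2.614
v 2.89 0.637 -2.356
v 3.116 0.357 -1.486
v 3.435 -0.246 -1.904
v 3.771 -0.093 -1.574
v 3.573 0.279 -1.316
v 3.03 0.033 -1.85
v -0.318 -1.322 1.65
v 0.101 -1.632 1.747
v 0.577 -0.649 2.846
v 0.158 -0.338 2.75
v 0.177 -1.352 1.463
v 0.653 -0.369 2.563
v -0.037 -1.054 1.289
v 0.439 -0.071 2.389
v -0.415 -0.913 1.327
v 0.061 0.07 2.426
v -0.737 -1.011 1.554
v -0.261 -0.028 2.653
v -0.813 -1.291 1.837
v -0.337 -0.308 2.937
v -0.599 -1.589 2.011
v -0.123 -0.606 3.111
v -0.221 -1.73 1.974
v 0.255 -0.747 3.073
v 1.543 -3.688 1.434
v 1.823 -4.087 1.585
v 1.677 -3.072 2.806
v 2.008 -3.893 1.481
v 2.045 -3.635 1.361
v 1.924 -3.393 1.265
v 1.681 -3.245 1.222
v 1.395 -3.237 1.246
v 1.156 -3.373 1.33
v 1.04 -3.608 1.447
v 1.084 -3.869 1.56
v 1.273 -4.072 1.632
v 1.549 -4.153 1.642
f 1 38 17
f 38 12 41
f 17 41 6
f 38 41 17
f 1 17 13
f 17 6 18
f 13 18 2
f 17 18 13
f 1 13 22
f 13 2 23
f 22 23 8
f 13 23 22
f 1 22 34
f 22 8 37
f 34 37 11
f 22 37 34
f 1 34 38
f 34 11 42
f 38 42 12
f 34 42 38
f 2 18 29
f 18 6 32
f 29 32 10
f 18 32 29
f 6 41 19
f 41 12 40
f 19 40 5
f 41 40 19
f 12 42 39
f 42 11 35
f 39 35 3
f 42 35 39
f 11 37 36
f 37 8 24
f 36 24 7
f 37 24 36
f 8 23 28
f 23 2 25
f 28 25 9
f 23 25 28
f 4 30 16
f 30 10 31
f 16 31 5
f 30 31 16
f 4 16 14
f 16 5 15
f 14 15 3
f 16 15 14
f 4 14 21
f 14 3 20
f 21 20 7
f 14 20 21
f 4 21 26
f 21 7 27
f 26 27 9
f 21 27 26
f 4 26 30
f 26 9 33
f 30 33 10
f 26 33 30
f 5 31 19
f 31 10 32
f 19 32 6
f 31 32 19
f 3 15 39
f 15 5 40
f 39 40 12
f 15 40 39
f 7 20 36
f 20 3 35
f 36 35 11
f 20 35 36
f 9 27 28
f 27 7 24
f 28 24 8
f 27 24 28
f 10 33 29
f 33 9 25
f 29 25 2
f 33 25 29
f 44 43 47
f 44 47 45
f 45 47 48
f 45 48 46
f 47 43 49
f 47 49 48
f 48 49 50
f 48 50 46
f 49 43 51
f 49 51 50
f 50 51 52
f 50 52 46
f 51 43 53
f 51 53 52
f 52 53 54
f 52 54 46
f 53 43 55
f 53 55 54
f 54 55 56
f 54 56 46
f 55 43 57
f 55 57 56
f 56 57 58
f 56 58 46
f 57 43 59
f 57 59 58
f 58 59 60
f 58 60 46
f 59 43 44
f 59 44 60
f 60 44 45
f 60 45 46
f 62 61 64
f 62 64 63
f 64 61 65
f 64 65 63
f 65 61 66
f 65 66 63
f 66 61 67
f 66 67 63
f 67 61 68
f 67 68 63
f 68 61 69
f 68 69 63
f 69 61 70
f 69 70 63
f 70 61 71
f 70 71 63
f 71 61 72
f 71 72 63
f 72 61 73
f 72 73 63
f 73 61 62
f 73 62 63



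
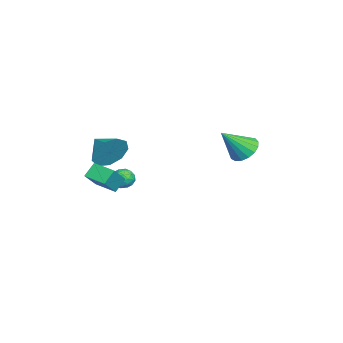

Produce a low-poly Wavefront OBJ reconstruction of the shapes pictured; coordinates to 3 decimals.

v -3.888 -2.279 -1.763
v -3.295 -1.922 -1.894
v -3.285 -3.238 -1.646
v -2.692 -2.881 -1.777
v -3.044 -2.772 -1.177
v -3.417 -2.178 -1.249
v -3.163 -2.982 -2.291
v -3.536 -2.388 -2.363
v -2.847 -2.356 -2.22
v -2.773 -2.226 -1.532
v -3.807 -2.934 -2.008
v -3.733 -2.804 -1.32
v -3.645 -2.016 -1.838
v -2.935 -3.144 -1.702
v -3.142 -3.08 -1.349
v -2.794 -2.87 -1.426
v -3.716 -2.167 -1.459
v -3.368 -1.957 -1.536
v -3.22 -2.457 -1.115
v -3.212 -3.203 -2.004
v -2.864 -2.993 -2.081
v -3.786 -2.29 -2.114
v -3.438 -2.08 -2.191
v -3.36 -2.703 -2.425
v -3.033 -2.061 -2.107
v -2.678 -2.626 -2.039
v -2.955 -2.684 -2.341
v -3.174 -2.336 -2.383
v -2.989 -1.985 -1.703
v -2.635 -2.549 -1.634
v -2.842 -2.485 -1.281
v -3.061 -2.136 -1.324
v -2.726 -2.24 -1.895
v -3.945 -2.611 -1.906
v -3.591 -3.175 -1.837
v -3.519 -3.024 -2.216
v -3.738 -2.675 -2.259
v -3.902 -2.534 -1.501
v -3.547 -3.099 -1.433
v -3.406 -2.824 -1.157
v -3.625 -2.476 -1.199
v -3.854 -2.92 -1.645
v 0.748 4.025 2.582
v 1.538 3.955 2.156
v 1.412 2.895 3.998
v 1.587 4.301 2.408
v 1.444 4.583 2.701
v 1.141 4.738 2.966
v 0.749 4.729 3.143
v 0.356 4.559 3.191
v 0.053 4.267 3.1
v -0.091 3.919 2.89
v -0.043 3.596 2.61
v 0.187 3.371 2.323
v 0.545 3.296 2.095
v 0.949 3.388 1.979
v 1.307 3.626 2.001
v 3.47 -2.386 3.371
v 3.981 -2.611 4.272
v 2.37 -3.294 3.769
v 3.545 -2.041 4.371
v 3.074 -1.631 4.002
v 2.788 -1.575 3.338
v 2.82 -1.898 2.69
v 3.157 -2.45 2.361
v 3.64 -2.971 2.504
v 4.043 -3.219 3.054
v 4.178 -3.077 3.752
v 2.417 -2.772 1.538
v 3.41 -3.188 2.583
v 3.051 -1.71 1.358
v 4.045 -2.126 2.403
v 2.935 -3.194 0.877
v 3.929 -3.61 1.922
v 3.57 -2.132 0.697
v 4.563 -2.548 1.742
f 1 38 17
f 38 12 41
f 17 41 6
f 38 41 17
f 1 17 13
f 17 6 18
f 13 18 2
f 17 18 13
f 1 13 22
f 13 2 23
f 22 23 8
f 13 23 22
f 1 22 34
f 22 8 37
f 34 37 11
f 22 37 34
f 1 34 38
f 34 11 42
f 38 42 12
f 34 42 38
f 2 18 29
f 18 6 32
f 29 32 10
f 18 32 29
f 6 41 19
f 41 12 40
f 19 40 5
f 41 40 19
f 12 42 39
f 42 11 35
f 39 35 3
f 42 35 39
f 11 37 36
f 37 8 24
f 36 24 7
f 37 24 36
f 8 23 28
f 23 2 25
f 28 25 9
f 23 25 28
f 4 30 16
f 30 10 31
f 16 31 5
f 30 31 16
f 4 16 14
f 16 5 15
f 14 15 3
f 16 15 14
f 4 14 21
f 14 3 20
f 21 20 7
f 14 20 21
f 4 21 26
f 21 7 27
f 26 27 9
f 21 27 26
f 4 26 30
f 26 9 33
f 30 33 10
f 26 33 30
f 5 31 19
f 31 10 32
f 19 32 6
f 31 32 19
f 3 15 39
f 15 5 40
f 39 40 12
f 15 40 39
f 7 20 36
f 20 3 35
f 36 35 11
f 20 35 36
f 9 27 28
f 27 7 24
f 28 24 8
f 27 24 28
f 10 33 29
f 33 9 25
f 29 25 2
f 33 25 29
f 44 43 46
f 44 46 45
f 46 43 47
f 46 47 45
f 47 43 48
f 47 48 45
f 48 43 49
f 48 49 45
f 49 43 50
f 49 50 45
f 50 43 51
f 50 51 45
f 51 43 52
f 51 52 45
f 52 43 53
f 52 53 45
f 53 43 54
f 53 54 45
f 54 43 55
f 54 55 45
f 55 43 56
f 55 56 45
f 56 43 57
f 56 57 45
f 57 43 44
f 57 44 45
f 59 58 61
f 59 61 60
f 61 58 62
f 61 62 60
f 62 58 63
f 62 63 60
f 63 58 64
f 63 64 60
f 64 58 65
f 64 65 60
f 65 58 66
f 65 66 60
f 66 58 67
f 66 67 60
f 67 58 68
f 67 68 60
f 68 58 59
f 68 59 60
f 70 72 69
f 73 70 69
f 69 72 71
f 71 73 69
f 70 76 72
f 74 70 73
f 74 76 70
f 72 76 71
f 75 73 71
f 71 76 75
f 75 74 73
f 76 74 75



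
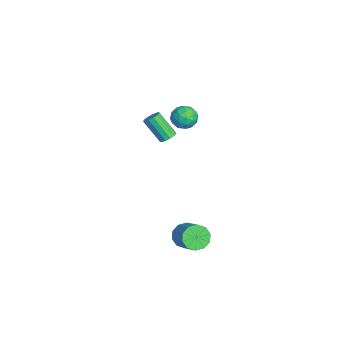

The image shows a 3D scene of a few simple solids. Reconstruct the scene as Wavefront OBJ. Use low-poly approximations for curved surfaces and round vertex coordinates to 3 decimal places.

v 3.366 0.723 -3.187
v 3.867 0.631 -3.855
v 5.115 1.084 -2.981
v 4.614 1.177 -2.313
v 3.689 1.118 -3.854
v 4.938 1.572 -2.98
v 3.388 1.455 -3.598
v 4.637 1.909 -2.725
v 3.078 1.513 -3.186
v 4.327 1.966 -2.312
v 2.878 1.268 -2.773
v 4.127 1.722 -1.9
v 2.865 0.816 -2.519
v 4.113 1.269 -1.645
v 3.042 0.328 -2.52
v 4.291 0.782 -1.646
v 3.343 -0.009 -2.775
v 4.592 0.445 -1.902
v 3.653 -0.066 -3.188
v 4.902 0.387 -2.314
v 3.853 0.178 -3.6
v 5.102 0.632 -2.727
v -0.979 1.263 3.253
v -0.568 1.756 3.781
v -0.412 0.184 3.819
v -0.001 0.677 4.347
v -0.826 0.596 4.41
v -1.176 1.263 4.06
v 0.196 0.677 3.54
v -0.154 1.344 3.19
v 0.158 1.393 3.959
v -0.474 1.344 4.496
v -0.506 0.596 3.104
v -1.138 0.547 3.641
v -0.823 1.604 3.467
v -0.157 0.336 4.133
v -0.641 0.288 4.169
v -0.4 0.578 4.48
v -1.18 1.315 3.631
v -0.939 1.604 3.942
v -1.091 0.923 4.311
v -0.041 0.336 3.658
v 0.2 0.625 3.969
v -0.58 1.362 3.12
v -0.339 1.652 3.431
v 0.111 1.017 3.289
v -0.155 1.681 3.882
v 0.178 1.046 4.215
v 0.294 1.047 3.74
v 0.088 1.439 3.535
v -0.526 1.651 4.198
v -0.193 1.017 4.531
v -0.678 0.97 4.567
v -0.884 1.362 4.362
v -0.1 1.438 4.302
v -0.787 0.923 3.069
v -0.454 0.289 3.402
v -0.096 0.578 3.238
v -0.302 0.97 3.033
v -1.158 0.894 3.385
v -0.825 0.259 3.718
v -1.068 0.501 4.065
v -1.274 0.893 3.86
v -0.88 0.502 3.298
v -3.024 0.297 0.208
v -2.638 -0.1 0.121
v -3.271 -1.014 1.485
v -3.656 -0.617 1.572
v -2.509 0.108 0.32
v -3.141 -0.806 1.685
v -2.543 0.375 0.483
v -3.175 -0.538 1.848
v -2.729 0.618 0.559
v -3.362 -0.295 1.924
v -3.009 0.759 0.523
v -3.642 -0.155 1.888
v -3.294 0.753 0.388
v -3.927 -0.161 1.752
v -3.493 0.602 0.194
v -4.125 -0.311 1.559
v -3.543 0.354 0.006
v -4.175 -0.559 1.37
v -3.428 0.088 -0.119
v -4.06 -0.825 1.246
v -3.185 -0.112 -0.14
v -3.817 -1.025 1.225
v -2.89 -0.182 -0.051
v -3.523 -1.095 1.314
f 2 1 5
f 2 5 3
f 3 5 6
f 3 6 4
f 5 1 7
f 5 7 6
f 6 7 8
f 6 8 4
f 7 1 9
f 7 9 8
f 8 9 10
f 8 10 4
f 9 1 11
f 9 11 10
f 10 11 12
f 10 12 4
f 11 1 13
f 11 13 12
f 12 13 14
f 12 14 4
f 13 1 15
f 13 15 14
f 14 15 16
f 14 16 4
f 15 1 17
f 15 17 16
f 16 17 18
f 16 18 4
f 17 1 19
f 17 19 18
f 18 19 20
f 18 20 4
f 19 1 21
f 19 21 20
f 20 21 22
f 20 22 4
f 21 1 2
f 21 2 22
f 22 2 3
f 22 3 4
f 23 60 39
f 60 34 63
f 39 63 28
f 60 63 39
f 23 39 35
f 39 28 40
f 35 40 24
f 39 40 35
f 23 35 44
f 35 24 45
f 44 45 30
f 35 45 44
f 23 44 56
f 44 30 59
f 56 59 33
f 44 59 56
f 23 56 60
f 56 33 64
f 60 64 34
f 56 64 60
f 24 40 51
f 40 28 54
f 51 54 32
f 40 54 51
f 28 63 41
f 63 34 62
f 41 62 27
f 63 62 41
f 34 64 61
f 64 33 57
f 61 57 25
f 64 57 61
f 33 59 58
f 59 30 46
f 58 46 29
f 59 46 58
f 30 45 50
f 45 24 47
f 50 47 31
f 45 47 50
f 26 52 38
f 52 32 53
f 38 53 27
f 52 53 38
f 26 38 36
f 38 27 37
f 36 37 25
f 38 37 36
f 26 36 43
f 36 25 42
f 43 42 29
f 36 42 43
f 26 43 48
f 43 29 49
f 48 49 31
f 43 49 48
f 26 48 52
f 48 31 55
f 52 55 32
f 48 55 52
f 27 53 41
f 53 32 54
f 41 54 28
f 53 54 41
f 25 37 61
f 37 27 62
f 61 62 34
f 37 62 61
f 29 42 58
f 42 25 57
f 58 57 33
f 42 57 58
f 31 49 50
f 49 29 46
f 50 46 30
f 49 46 50
f 32 55 51
f 55 31 47
f 51 47 24
f 55 47 51
f 66 65 69
f 66 69 67
f 67 69 70
f 67 70 68
f 69 65 71
f 69 71 70
f 70 71 72
f 70 72 68
f 71 65 73
f 71 73 72
f 72 73 74
f 72 74 68
f 73 65 75
f 73 75 74
f 74 75 76
f 74 76 68
f 75 65 77
f 75 77 76
f 76 77 78
f 76 78 68
f 77 65 79
f 77 79 78
f 78 79 80
f 78 80 68
f 79 65 81
f 79 81 80
f 80 81 82
f 80 82 68
f 81 65 83
f 81 83 82
f 82 83 84
f 82 84 68
f 83 65 85
f 83 85 84
f 84 85 86
f 84 86 68
f 85 65 87
f 85 87 86
f 86 87 88
f 86 88 68
f 87 65 66
f 87 66 88
f 88 66 67
f 88 67 68



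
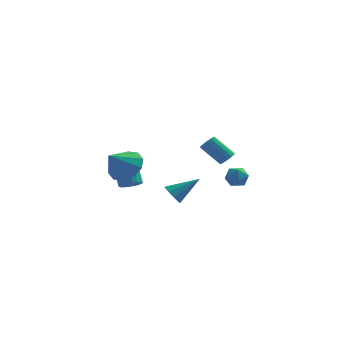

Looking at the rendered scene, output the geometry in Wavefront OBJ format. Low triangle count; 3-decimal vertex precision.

v 0.428 -2.91 0.455
v 0.681 -2.577 -0.054
v 1.772 -2.45 1.425
v 0.413 -2.307 0.189
v 0.152 -2.319 0.557
v 0.02 -2.609 0.878
v 0.079 -3.039 1.001
v 0.301 -3.409 0.869
v 0.582 -3.546 0.543
v 0.792 -3.385 0.177
v 0.831 -3.002 -0.059
v 3.097 -1.491 2.501
v 3.339 -1.829 2.796
v 2.306 -1.647 3.854
v 2.063 -1.309 3.559
v 3.44 -1.616 2.858
v 2.406 -1.433 3.915
v 3.462 -1.373 2.837
v 2.428 -1.191 3.895
v 3.4 -1.158 2.74
v 2.367 -0.976 3.798
v 3.269 -1.019 2.588
v 2.235 -0.837 3.646
v 3.099 -0.988 2.416
v 2.065 -0.806 3.474
v 2.928 -1.073 2.264
v 1.894 -0.89 3.321
v 2.795 -1.253 2.166
v 1.762 -1.071 3.223
v 2.732 -1.488 2.144
v 1.699 -1.306 3.202
v 2.753 -1.723 2.205
v 1.719 -1.541 3.263
v 2.852 -1.906 2.333
v 1.818 -1.723 3.391
v 3.007 -1.993 2.5
v 1.974 -1.811 3.558
v 3.183 -1.966 2.667
v 2.149 -1.783 3.725
v -1.898 -2.937 2.397
v -1.01 -3.029 2.949
v -2.642 -3.823 3.443
v -1.328 -2.507 3.166
v -1.863 -2.148 3.09
v -2.412 -2.091 2.748
v -2.765 -2.357 2.273
v -2.786 -2.844 1.844
v -2.469 -3.367 1.627
v -1.933 -3.725 1.704
v -1.384 -3.782 2.045
v -1.032 -3.517 2.521
v 3.136 -0.449 1.378
v 3.402 -0.035 0.873
v 3.678 -1.345 0.927
v 3.944 -0.931 0.422
v 4.161 -0.858 1.089
v 3.826 -0.304 1.367
v 3.254 -1.076 0.433
v 2.919 -0.522 0.711
v 3.475 -0.422 0.289
v 4.035 -0.288 0.695
v 3.045 -1.092 1.105
v 3.605 -0.958 1.511
v -2.362 3.244 -1.525
v -1.989 3.748 -1.733
v -2.505 4.819 -0.063
v -2.878 4.316 0.145
v -2.251 3.807 -1.852
v -2.767 4.878 -0.182
v -2.535 3.755 -1.906
v -3.051 4.826 -0.236
v -2.785 3.602 -1.885
v -3.3 4.673 -0.215
v -2.951 3.378 -1.792
v -3.466 4.449 -0.122
v -3 3.127 -1.647
v -3.516 4.199 0.023
v -2.923 2.9 -1.477
v -3.439 3.971 0.193
v -2.735 2.741 -1.317
v -3.251 3.812 0.353
v -2.473 2.682 -1.198
v -2.989 3.753 0.472
v -2.189 2.734 -1.144
v -2.705 3.805 0.526
v -1.94 2.887 -1.165
v -2.455 3.958 0.505
v -1.774 3.111 -1.258
v -2.289 4.182 0.412
v -1.724 3.361 -1.403
v -2.24 4.433 0.267
v -1.801 3.589 -1.573
v -2.317 4.66 0.097
f 2 1 4
f 2 4 3
f 4 1 5
f 4 5 3
f 5 1 6
f 5 6 3
f 6 1 7
f 6 7 3
f 7 1 8
f 7 8 3
f 8 1 9
f 8 9 3
f 9 1 10
f 9 10 3
f 10 1 11
f 10 11 3
f 11 1 2
f 11 2 3
f 13 12 16
f 13 16 14
f 14 16 17
f 14 17 15
f 16 12 18
f 16 18 17
f 17 18 19
f 17 19 15
f 18 12 20
f 18 20 19
f 19 20 21
f 19 21 15
f 20 12 22
f 20 22 21
f 21 22 23
f 21 23 15
f 22 12 24
f 22 24 23
f 23 24 25
f 23 25 15
f 24 12 26
f 24 26 25
f 25 26 27
f 25 27 15
f 26 12 28
f 26 28 27
f 27 28 29
f 27 29 15
f 28 12 30
f 28 30 29
f 29 30 31
f 29 31 15
f 30 12 32
f 30 32 31
f 31 32 33
f 31 33 15
f 32 12 34
f 32 34 33
f 33 34 35
f 33 35 15
f 34 12 36
f 34 36 35
f 35 36 37
f 35 37 15
f 36 12 38
f 36 38 37
f 37 38 39
f 37 39 15
f 38 12 13
f 38 13 39
f 39 13 14
f 39 14 15
f 41 40 43
f 41 43 42
f 43 40 44
f 43 44 42
f 44 40 45
f 44 45 42
f 45 40 46
f 45 46 42
f 46 40 47
f 46 47 42
f 47 40 48
f 47 48 42
f 48 40 49
f 48 49 42
f 49 40 50
f 49 50 42
f 50 40 51
f 50 51 42
f 51 40 41
f 51 41 42
f 52 63 57
f 52 57 53
f 52 53 59
f 52 59 62
f 52 62 63
f 53 57 61
f 57 63 56
f 63 62 54
f 62 59 58
f 59 53 60
f 55 61 56
f 55 56 54
f 55 54 58
f 55 58 60
f 55 60 61
f 56 61 57
f 54 56 63
f 58 54 62
f 60 58 59
f 61 60 53
f 65 64 68
f 65 68 66
f 66 68 69
f 66 69 67
f 68 64 70
f 68 70 69
f 69 70 71
f 69 71 67
f 70 64 72
f 70 72 71
f 71 72 73
f 71 73 67
f 72 64 74
f 72 74 73
f 73 74 75
f 73 75 67
f 74 64 76
f 74 76 75
f 75 76 77
f 75 77 67
f 76 64 78
f 76 78 77
f 77 78 79
f 77 79 67
f 78 64 80
f 78 80 79
f 79 80 81
f 79 81 67
f 80 64 82
f 80 82 81
f 81 82 83
f 81 83 67
f 82 64 84
f 82 84 83
f 83 84 85
f 83 85 67
f 84 64 86
f 84 86 85
f 85 86 87
f 85 87 67
f 86 64 88
f 86 88 87
f 87 88 89
f 87 89 67
f 88 64 90
f 88 90 89
f 89 90 91
f 89 91 67
f 90 64 92
f 90 92 91
f 91 92 93
f 91 93 67
f 92 64 65
f 92 65 93
f 93 65 66
f 93 66 67



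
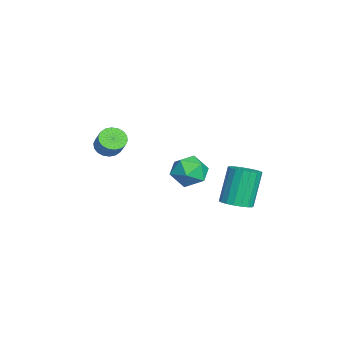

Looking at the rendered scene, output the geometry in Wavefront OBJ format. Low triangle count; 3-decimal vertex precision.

v -0.658 0.594 -2.531
v -0.047 0.286 -1.94
v -0.713 -0.726 -3.16
v -0.102 -1.034 -2.569
v -0.936 -0.822 -2.289
v -0.901 -0.006 -1.9
v 0.141 -0.434 -3.2
v 0.176 0.382 -2.811
v 0.447 -0.349 -2.353
v -0.218 -0.589 -1.79
v -0.542 0.149 -3.31
v -1.207 -0.091 -2.747
v 0.175 1.716 -4.204
v 0.73 2.177 -4.096
v 0.08 2.566 -2.409
v -0.475 2.104 -2.516
v 0.503 2.368 -4.228
v -0.148 2.757 -2.54
v 0.21 2.429 -4.355
v -0.441 2.818 -2.667
v -0.09 2.349 -4.452
v -0.741 2.738 -2.764
v -0.337 2.143 -4.5
v -0.988 2.532 -2.812
v -0.482 1.853 -4.489
v -1.133 2.242 -2.802
v -0.498 1.536 -4.422
v -1.148 1.924 -2.734
v -0.38 1.254 -4.311
v -1.03 1.643 -2.624
v -0.152 1.063 -4.18
v -0.803 1.452 -2.492
v 0.141 1.002 -4.053
v -0.51 1.391 -2.365
v 0.441 1.082 -3.956
v -0.21 1.471 -2.268
v 0.688 1.288 -3.908
v 0.037 1.677 -2.22
v 0.833 1.578 -3.918
v 0.182 1.967 -2.231
v 0.848 1.896 -3.986
v 0.198 2.284 -2.298
v -4.308 -3.659 -3.03
v -3.831 -3.585 -3.466
v -3.155 -3.347 -2.685
v -3.632 -3.421 -2.25
v -3.944 -3.32 -3.449
v -3.269 -3.081 -2.668
v -4.13 -3.121 -3.349
v -3.454 -2.883 -2.568
v -4.351 -3.03 -3.186
v -3.675 -2.791 -2.405
v -4.563 -3.063 -2.992
v -3.887 -2.824 -2.211
v -4.725 -3.214 -2.806
v -4.049 -2.975 -2.025
v -4.804 -3.453 -2.664
v -4.128 -3.214 -1.883
v -4.785 -3.733 -2.595
v -4.109 -3.495 -1.814
v -4.671 -3.999 -2.612
v -3.996 -3.76 -1.831
v -4.486 -4.197 -2.712
v -3.81 -3.959 -1.931
v -4.265 -4.289 -2.875
v -3.589 -4.05 -2.094
v -4.053 -4.256 -3.069
v -3.377 -4.017 -2.288
v -3.891 -4.105 -3.255
v -3.215 -3.866 -2.474
v -3.812 -3.866 -3.397
v -3.136 -3.627 -2.616
f 1 12 6
f 1 6 2
f 1 2 8
f 1 8 11
f 1 11 12
f 2 6 10
f 6 12 5
f 12 11 3
f 11 8 7
f 8 2 9
f 4 10 5
f 4 5 3
f 4 3 7
f 4 7 9
f 4 9 10
f 5 10 6
f 3 5 12
f 7 3 11
f 9 7 8
f 10 9 2
f 14 13 17
f 14 17 15
f 15 17 18
f 15 18 16
f 17 13 19
f 17 19 18
f 18 19 20
f 18 20 16
f 19 13 21
f 19 21 20
f 20 21 22
f 20 22 16
f 21 13 23
f 21 23 22
f 22 23 24
f 22 24 16
f 23 13 25
f 23 25 24
f 24 25 26
f 24 26 16
f 25 13 27
f 25 27 26
f 26 27 28
f 26 28 16
f 27 13 29
f 27 29 28
f 28 29 30
f 28 30 16
f 29 13 31
f 29 31 30
f 30 31 32
f 30 32 16
f 31 13 33
f 31 33 32
f 32 33 34
f 32 34 16
f 33 13 35
f 33 35 34
f 34 35 36
f 34 36 16
f 35 13 37
f 35 37 36
f 36 37 38
f 36 38 16
f 37 13 39
f 37 39 38
f 38 39 40
f 38 40 16
f 39 13 41
f 39 41 40
f 40 41 42
f 40 42 16
f 41 13 14
f 41 14 42
f 42 14 15
f 42 15 16
f 44 43 47
f 44 47 45
f 45 47 48
f 45 48 46
f 47 43 49
f 47 49 48
f 48 49 50
f 48 50 46
f 49 43 51
f 49 51 50
f 50 51 52
f 50 52 46
f 51 43 53
f 51 53 52
f 52 53 54
f 52 54 46
f 53 43 55
f 53 55 54
f 54 55 56
f 54 56 46
f 55 43 57
f 55 57 56
f 56 57 58
f 56 58 46
f 57 43 59
f 57 59 58
f 58 59 60
f 58 60 46
f 59 43 61
f 59 61 60
f 60 61 62
f 60 62 46
f 61 43 63
f 61 63 62
f 62 63 64
f 62 64 46
f 63 43 65
f 63 65 64
f 64 65 66
f 64 66 46
f 65 43 67
f 65 67 66
f 66 67 68
f 66 68 46
f 67 43 69
f 67 69 68
f 68 69 70
f 68 70 46
f 69 43 71
f 69 71 70
f 70 71 72
f 70 72 46
f 71 43 44
f 71 44 72
f 72 44 45
f 72 45 46



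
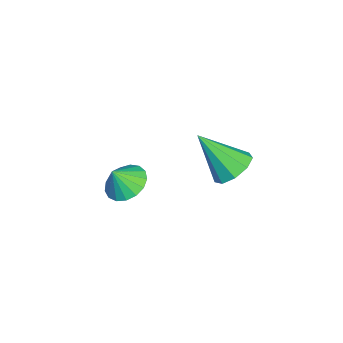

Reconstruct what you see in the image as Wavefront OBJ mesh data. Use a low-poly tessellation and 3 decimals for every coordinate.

v -0.143 2.945 0.92
v 0.764 2.986 1.232
v -0.637 1.555 2.54
v 0.404 3.453 1.523
v -0.211 3.682 1.532
v -0.795 3.565 1.254
v -1.074 3.159 0.821
v -0.917 2.652 0.434
v -0.399 2.282 0.274
v 0.239 2.222 0.417
v 0.698 2.5 0.795
v -3.544 -1.337 -3.647
v -2.694 -1.708 -4.021
v -3.336 -1.883 -2.633
v -2.561 -1.292 -3.825
v -2.653 -0.887 -3.588
v -2.95 -0.584 -3.364
v -3.382 -0.455 -3.206
v -3.852 -0.527 -3.148
v -4.251 -0.785 -3.205
v -4.488 -1.17 -3.363
v -4.509 -1.593 -3.586
v -4.309 -1.957 -3.823
v -3.933 -2.18 -4.02
v -3.469 -2.209 -4.131
v -3.021 -2.039 -4.131
f 2 1 4
f 2 4 3
f 4 1 5
f 4 5 3
f 5 1 6
f 5 6 3
f 6 1 7
f 6 7 3
f 7 1 8
f 7 8 3
f 8 1 9
f 8 9 3
f 9 1 10
f 9 10 3
f 10 1 11
f 10 11 3
f 11 1 2
f 11 2 3
f 13 12 15
f 13 15 14
f 15 12 16
f 15 16 14
f 16 12 17
f 16 17 14
f 17 12 18
f 17 18 14
f 18 12 19
f 18 19 14
f 19 12 20
f 19 20 14
f 20 12 21
f 20 21 14
f 21 12 22
f 21 22 14
f 22 12 23
f 22 23 14
f 23 12 24
f 23 24 14
f 24 12 25
f 24 25 14
f 25 12 26
f 25 26 14
f 26 12 13
f 26 13 14



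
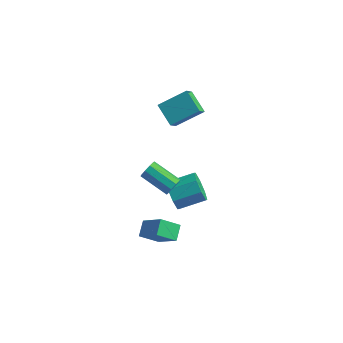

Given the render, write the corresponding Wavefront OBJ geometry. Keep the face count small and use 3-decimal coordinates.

v 0.271 2.217 0.602
v -0.956 2.957 1.42
v 0.161 3.202 -0.456
v -1.066 3.943 0.362
v 1.646 3.417 1.578
v 0.419 4.158 2.396
v 1.536 4.403 0.52
v 0.309 5.143 1.338
v 2.725 -2.351 -0.059
v 2.983 -2.075 0.471
v 1.173 -1.873 1.248
v 0.915 -2.149 0.719
v 2.888 -1.764 0.168
v 1.078 -1.562 0.945
v 2.716 -1.727 -0.241
v 0.906 -1.525 0.536
v 2.549 -1.982 -0.564
v 0.739 -1.781 0.213
v 2.464 -2.41 -0.651
v 0.654 -2.208 0.126
v 2.501 -2.81 -0.461
v 0.691 -2.608 0.317
v 2.643 -2.995 -0.082
v 0.833 -2.794 0.695
v 2.823 -2.879 0.307
v 1.013 -2.677 1.085
v 2.957 -2.515 0.526
v 1.147 -2.314 1.303
v 2.386 -1.805 -1.665
v 2.938 -2.037 -2.552
v 4.286 -1.007 -1.982
v 3.734 -0.775 -1.095
v 2.467 -1.373 -2.64
v 3.816 -0.342 -2.071
v 1.949 -0.962 -2.157
v 3.297 0.069 -1.588
v 1.687 -1.045 -1.386
v 3.035 -0.014 -0.816
v 1.834 -1.573 -0.778
v 3.182 -0.543 -0.208
v 2.304 -2.238 -0.689
v 3.653 -1.207 -0.12
v 2.823 -2.649 -1.172
v 4.171 -1.618 -0.603
v 3.085 -2.566 -1.944
v 4.433 -1.535 -1.374
v 1.479 -4.462 -3.592
v 1.282 -3.523 -3.075
v 2.446 -3.832 -4.367
v 2.249 -2.893 -3.85
v 2.891 -4.927 -2.21
v 2.694 -3.988 -1.693
v 3.858 -4.297 -2.985
v 3.661 -3.358 -2.468
f 2 4 1
f 5 2 1
f 1 4 3
f 3 5 1
f 2 8 4
f 6 2 5
f 6 8 2
f 4 8 3
f 7 5 3
f 3 8 7
f 7 6 5
f 8 6 7
f 10 9 13
f 10 13 11
f 11 13 14
f 11 14 12
f 13 9 15
f 13 15 14
f 14 15 16
f 14 16 12
f 15 9 17
f 15 17 16
f 16 17 18
f 16 18 12
f 17 9 19
f 17 19 18
f 18 19 20
f 18 20 12
f 19 9 21
f 19 21 20
f 20 21 22
f 20 22 12
f 21 9 23
f 21 23 22
f 22 23 24
f 22 24 12
f 23 9 25
f 23 25 24
f 24 25 26
f 24 26 12
f 25 9 27
f 25 27 26
f 26 27 28
f 26 28 12
f 27 9 10
f 27 10 28
f 28 10 11
f 28 11 12
f 30 29 33
f 30 33 31
f 31 33 34
f 31 34 32
f 33 29 35
f 33 35 34
f 34 35 36
f 34 36 32
f 35 29 37
f 35 37 36
f 36 37 38
f 36 38 32
f 37 29 39
f 37 39 38
f 38 39 40
f 38 40 32
f 39 29 41
f 39 41 40
f 40 41 42
f 40 42 32
f 41 29 43
f 41 43 42
f 42 43 44
f 42 44 32
f 43 29 45
f 43 45 44
f 44 45 46
f 44 46 32
f 45 29 30
f 45 30 46
f 46 30 31
f 46 31 32
f 48 50 47
f 51 48 47
f 47 50 49
f 49 51 47
f 48 54 50
f 52 48 51
f 52 54 48
f 50 54 49
f 53 51 49
f 49 54 53
f 53 52 51
f 54 52 53



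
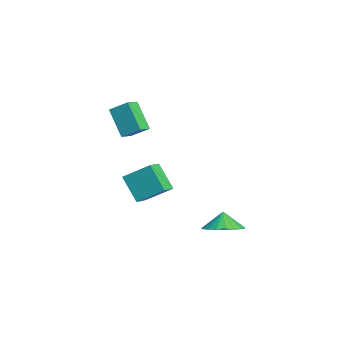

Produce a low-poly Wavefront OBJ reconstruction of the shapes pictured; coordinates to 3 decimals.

v -3.343 -4.704 3.681
v -2.884 -3.791 4.383
v -3.964 -4.16 3.378
v -3.506 -3.246 4.081
v -2.214 -4.194 2.279
v -1.756 -3.28 2.982
v -2.836 -3.649 1.977
v -2.377 -2.736 2.679
v 1.075 -3.34 -0.502
v 0.089 -3.938 0.747
v 1.531 -2.013 0.493
v 0.545 -2.611 1.742
v 1.815 -3.849 -0.162
v 0.829 -4.447 1.087
v 2.271 -2.522 0.833
v 1.285 -3.12 2.082
v 3.389 0.208 -1.389
v 3.994 -0.616 -1.04
v 2.931 0.252 -0.491
v 4.246 -0.262 -0.929
v 4.35 0.174 -0.898
v 4.288 0.615 -0.951
v 4.071 0.987 -1.08
v 3.735 1.223 -1.263
v 3.34 1.284 -1.467
v 2.954 1.159 -1.658
v 2.642 0.869 -1.803
v 2.46 0.465 -1.876
v 2.439 0.017 -1.865
v 2.581 -0.399 -1.772
v 2.864 -0.709 -1.612
v 3.237 -0.861 -1.414
v 3.637 -0.828 -1.212
f 2 4 1
f 5 2 1
f 1 4 3
f 3 5 1
f 2 8 4
f 6 2 5
f 6 8 2
f 4 8 3
f 7 5 3
f 3 8 7
f 7 6 5
f 8 6 7
f 10 12 9
f 13 10 9
f 9 12 11
f 11 13 9
f 10 16 12
f 14 10 13
f 14 16 10
f 12 16 11
f 15 13 11
f 11 16 15
f 15 14 13
f 16 14 15
f 18 17 20
f 18 20 19
f 20 17 21
f 20 21 19
f 21 17 22
f 21 22 19
f 22 17 23
f 22 23 19
f 23 17 24
f 23 24 19
f 24 17 25
f 24 25 19
f 25 17 26
f 25 26 19
f 26 17 27
f 26 27 19
f 27 17 28
f 27 28 19
f 28 17 29
f 28 29 19
f 29 17 30
f 29 30 19
f 30 17 31
f 30 31 19
f 31 17 32
f 31 32 19
f 32 17 33
f 32 33 19
f 33 17 18
f 33 18 19



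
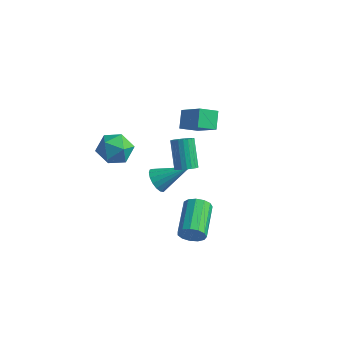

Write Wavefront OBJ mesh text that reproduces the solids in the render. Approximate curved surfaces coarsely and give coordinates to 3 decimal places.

v -4.714 2.204 -3.28
v -4.161 1.676 -3.515
v -3.286 3.196 -2.14
v -4.142 1.953 -3.779
v -4.254 2.287 -3.929
v -4.472 2.602 -3.93
v -4.745 2.826 -3.783
v -5.011 2.907 -3.52
v -5.21 2.827 -3.202
v -5.294 2.605 -2.902
v -5.246 2.29 -2.689
v -5.076 1.956 -2.611
v -4.823 1.679 -2.687
v -4.546 1.522 -2.898
v -4.306 1.521 -3.197
v -2.594 1.818 -0.839
v -2.04 1.854 -0.542
v -2.851 2.678 0.875
v -3.406 2.642 0.579
v -2.045 2.079 -0.676
v -2.856 2.904 0.742
v -2.145 2.259 -0.838
v -2.956 3.084 0.58
v -2.322 2.363 -1
v -3.134 3.187 0.418
v -2.547 2.372 -1.134
v -3.359 3.197 0.283
v -2.78 2.286 -1.218
v -3.592 3.11 0.2
v -2.981 2.118 -1.235
v -3.792 2.943 0.183
v -3.115 1.899 -1.184
v -3.926 2.724 0.234
v -3.159 1.666 -1.074
v -3.97 2.49 0.344
v -3.105 1.459 -0.922
v -3.917 2.283 0.495
v -2.963 1.314 -0.757
v -3.775 2.138 0.661
v -2.757 1.256 -0.605
v -3.569 2.08 0.812
v -2.523 1.295 -0.494
v -3.335 2.12 0.924
v -2.302 1.425 -0.443
v -3.113 2.249 0.975
v -2.13 1.622 -0.46
v -2.942 2.447 0.958
v -4.084 -1.727 3.615
v -3.642 -2.149 2.786
v -4.078 -3.211 4.374
v -3.636 -3.633 3.545
v -3.105 -2.974 4.131
v -3.109 -2.056 3.662
v -4.611 -3.304 3.498
v -4.615 -2.386 3.029
v -3.968 -3.124 2.713
v -3.037 -2.92 3.105
v -4.683 -2.44 4.055
v -3.752 -2.236 4.447
v -0.319 -1.079 -2.908
v 0.08 -1.106 -2.262
v -0.761 0.712 -1.666
v -1.161 0.739 -2.312
v 0.325 -0.9 -2.547
v -0.517 0.918 -1.95
v 0.365 -0.75 -2.946
v -0.477 1.068 -2.349
v 0.188 -0.705 -3.333
v -0.654 1.113 -2.737
v -0.15 -0.778 -3.586
v -0.992 1.039 -2.989
v -0.542 -0.947 -3.623
v -1.383 0.87 -3.026
v -0.863 -1.158 -3.433
v -1.704 0.66 -2.837
v -1.011 -1.344 -3.077
v -1.853 0.474 -2.48
v -0.94 -1.445 -2.667
v -1.781 0.372 -2.071
v -0.672 -1.43 -2.334
v -1.513 0.387 -1.737
v -0.291 -1.304 -2.183
v -1.133 0.514 -1.586
v -2.629 2.922 1.763
v -3.017 3.691 2.555
v -4.092 3.389 0.593
v -4.48 4.158 1.385
v -2 3.722 1.295
v -2.388 4.491 2.087
v -3.463 4.189 0.125
v -3.851 4.958 0.917
f 2 1 4
f 2 4 3
f 4 1 5
f 4 5 3
f 5 1 6
f 5 6 3
f 6 1 7
f 6 7 3
f 7 1 8
f 7 8 3
f 8 1 9
f 8 9 3
f 9 1 10
f 9 10 3
f 10 1 11
f 10 11 3
f 11 1 12
f 11 12 3
f 12 1 13
f 12 13 3
f 13 1 14
f 13 14 3
f 14 1 15
f 14 15 3
f 15 1 2
f 15 2 3
f 17 16 20
f 17 20 18
f 18 20 21
f 18 21 19
f 20 16 22
f 20 22 21
f 21 22 23
f 21 23 19
f 22 16 24
f 22 24 23
f 23 24 25
f 23 25 19
f 24 16 26
f 24 26 25
f 25 26 27
f 25 27 19
f 26 16 28
f 26 28 27
f 27 28 29
f 27 29 19
f 28 16 30
f 28 30 29
f 29 30 31
f 29 31 19
f 30 16 32
f 30 32 31
f 31 32 33
f 31 33 19
f 32 16 34
f 32 34 33
f 33 34 35
f 33 35 19
f 34 16 36
f 34 36 35
f 35 36 37
f 35 37 19
f 36 16 38
f 36 38 37
f 37 38 39
f 37 39 19
f 38 16 40
f 38 40 39
f 39 40 41
f 39 41 19
f 40 16 42
f 40 42 41
f 41 42 43
f 41 43 19
f 42 16 44
f 42 44 43
f 43 44 45
f 43 45 19
f 44 16 46
f 44 46 45
f 45 46 47
f 45 47 19
f 46 16 17
f 46 17 47
f 47 17 18
f 47 18 19
f 48 59 53
f 48 53 49
f 48 49 55
f 48 55 58
f 48 58 59
f 49 53 57
f 53 59 52
f 59 58 50
f 58 55 54
f 55 49 56
f 51 57 52
f 51 52 50
f 51 50 54
f 51 54 56
f 51 56 57
f 52 57 53
f 50 52 59
f 54 50 58
f 56 54 55
f 57 56 49
f 61 60 64
f 61 64 62
f 62 64 65
f 62 65 63
f 64 60 66
f 64 66 65
f 65 66 67
f 65 67 63
f 66 60 68
f 66 68 67
f 67 68 69
f 67 69 63
f 68 60 70
f 68 70 69
f 69 70 71
f 69 71 63
f 70 60 72
f 70 72 71
f 71 72 73
f 71 73 63
f 72 60 74
f 72 74 73
f 73 74 75
f 73 75 63
f 74 60 76
f 74 76 75
f 75 76 77
f 75 77 63
f 76 60 78
f 76 78 77
f 77 78 79
f 77 79 63
f 78 60 80
f 78 80 79
f 79 80 81
f 79 81 63
f 80 60 82
f 80 82 81
f 81 82 83
f 81 83 63
f 82 60 61
f 82 61 83
f 83 61 62
f 83 62 63
f 85 87 84
f 88 85 84
f 84 87 86
f 86 88 84
f 85 91 87
f 89 85 88
f 89 91 85
f 87 91 86
f 90 88 86
f 86 91 90
f 90 89 88
f 91 89 90



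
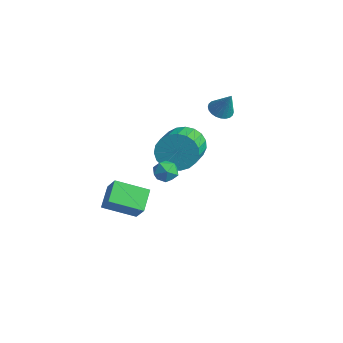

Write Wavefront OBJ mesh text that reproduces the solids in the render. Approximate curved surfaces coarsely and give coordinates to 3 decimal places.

v 2.618 -2.612 2.897
v 2.965 -2.686 2.376
v 1.855 -3.134 2.464
v 2.202 -3.208 1.943
v 2.365 -3.506 2.474
v 2.836 -3.183 2.742
v 1.984 -2.637 2.098
v 2.455 -2.314 2.366
v 2.573 -2.701 1.882
v 2.808 -3.238 2.114
v 2.012 -2.582 2.726
v 2.247 -3.119 2.958
v -0.259 2.502 2.526
v 0.187 2.113 2.341
v 0.319 2.618 3.674
v 0.279 2.326 2.273
v 0.29 2.566 2.244
v 0.217 2.796 2.258
v 0.071 2.982 2.312
v -0.124 3.094 2.399
v -0.34 3.117 2.506
v -0.544 3.045 2.615
v -0.704 2.892 2.711
v -0.797 2.679 2.779
v -0.807 2.439 2.808
v -0.734 2.209 2.795
v -0.588 2.023 2.74
v -0.393 1.911 2.653
v -0.177 1.888 2.547
v 0.027 1.959 2.437
v -0.495 0.585 0.901
v 0.18 0.727 0.177
v 1.389 -0.743 1.015
v 0.715 -0.885 1.739
v 0.306 0.997 0.467
v 1.516 -0.473 1.305
v 0.294 1.195 0.832
v 1.504 -0.275 1.67
v 0.146 1.288 1.21
v 1.356 -0.182 2.047
v -0.113 1.259 1.533
v 1.096 -0.211 2.371
v -0.438 1.114 1.748
v 0.771 -0.356 2.586
v -0.773 0.877 1.816
v 0.436 -0.593 2.654
v -1.06 0.59 1.726
v 0.149 -0.88 2.564
v -1.249 0.302 1.493
v -0.04 -1.168 2.331
v -1.308 0.063 1.158
v -0.098 -1.408 1.996
v -1.226 -0.086 0.779
v -0.016 -1.556 1.616
v -1.017 -0.119 0.42
v 0.192 -1.589 1.258
v -0.719 -0.03 0.145
v 0.491 -1.5 0.983
v -0.381 0.165 0.001
v 0.828 -1.305 0.838
v -0.063 0.433 0.012
v 1.146 -1.037 0.85
v -1.901 -2.657 -2.202
v -2.543 -1.777 -1.57
v -2.619 -2.532 -3.105
v -3.261 -1.652 -2.472
v -0.879 -1.448 -2.848
v -1.521 -0.568 -2.215
v -1.597 -1.323 -3.75
v -2.239 -0.443 -3.118
f 1 12 6
f 1 6 2
f 1 2 8
f 1 8 11
f 1 11 12
f 2 6 10
f 6 12 5
f 12 11 3
f 11 8 7
f 8 2 9
f 4 10 5
f 4 5 3
f 4 3 7
f 4 7 9
f 4 9 10
f 5 10 6
f 3 5 12
f 7 3 11
f 9 7 8
f 10 9 2
f 14 13 16
f 14 16 15
f 16 13 17
f 16 17 15
f 17 13 18
f 17 18 15
f 18 13 19
f 18 19 15
f 19 13 20
f 19 20 15
f 20 13 21
f 20 21 15
f 21 13 22
f 21 22 15
f 22 13 23
f 22 23 15
f 23 13 24
f 23 24 15
f 24 13 25
f 24 25 15
f 25 13 26
f 25 26 15
f 26 13 27
f 26 27 15
f 27 13 28
f 27 28 15
f 28 13 29
f 28 29 15
f 29 13 30
f 29 30 15
f 30 13 14
f 30 14 15
f 32 31 35
f 32 35 33
f 33 35 36
f 33 36 34
f 35 31 37
f 35 37 36
f 36 37 38
f 36 38 34
f 37 31 39
f 37 39 38
f 38 39 40
f 38 40 34
f 39 31 41
f 39 41 40
f 40 41 42
f 40 42 34
f 41 31 43
f 41 43 42
f 42 43 44
f 42 44 34
f 43 31 45
f 43 45 44
f 44 45 46
f 44 46 34
f 45 31 47
f 45 47 46
f 46 47 48
f 46 48 34
f 47 31 49
f 47 49 48
f 48 49 50
f 48 50 34
f 49 31 51
f 49 51 50
f 50 51 52
f 50 52 34
f 51 31 53
f 51 53 52
f 52 53 54
f 52 54 34
f 53 31 55
f 53 55 54
f 54 55 56
f 54 56 34
f 55 31 57
f 55 57 56
f 56 57 58
f 56 58 34
f 57 31 59
f 57 59 58
f 58 59 60
f 58 60 34
f 59 31 61
f 59 61 60
f 60 61 62
f 60 62 34
f 61 31 32
f 61 32 62
f 62 32 33
f 62 33 34
f 64 66 63
f 67 64 63
f 63 66 65
f 65 67 63
f 64 70 66
f 68 64 67
f 68 70 64
f 66 70 65
f 69 67 65
f 65 70 69
f 69 68 67
f 70 68 69

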